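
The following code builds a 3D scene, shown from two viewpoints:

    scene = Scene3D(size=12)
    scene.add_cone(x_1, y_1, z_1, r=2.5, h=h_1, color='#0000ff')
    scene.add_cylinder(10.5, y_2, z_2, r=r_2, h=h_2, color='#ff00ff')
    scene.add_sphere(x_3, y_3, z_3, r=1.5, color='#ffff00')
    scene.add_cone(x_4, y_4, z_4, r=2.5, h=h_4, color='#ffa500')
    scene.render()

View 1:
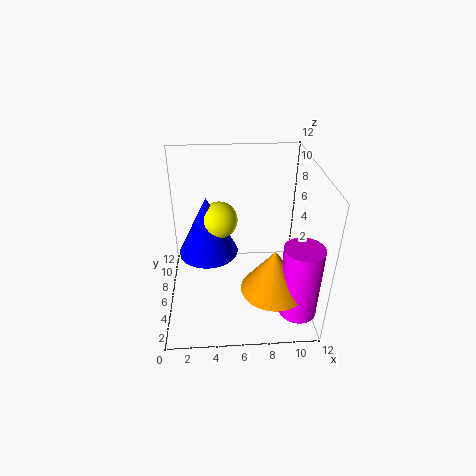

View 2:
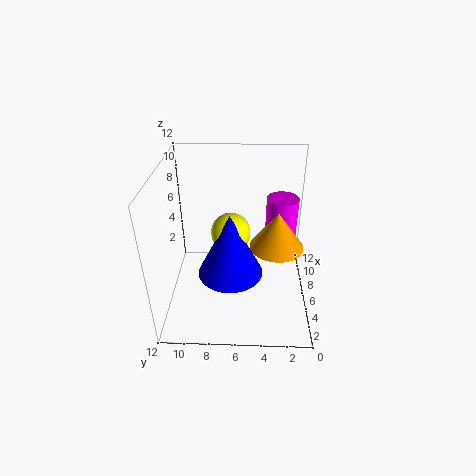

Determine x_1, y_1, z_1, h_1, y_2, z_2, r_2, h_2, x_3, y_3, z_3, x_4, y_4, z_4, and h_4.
x_1 = 3.5; y_1 = 6.5; z_1 = 4.5; h_1 = 5; y_2 = 2; z_2 = 1.5; r_2 = 1.5; h_2 = 6; x_3 = 4.5; y_3 = 6.5; z_3 = 7.5; x_4 = 8.5; y_4 = 2.5; z_4 = 3.5; h_4 = 3.5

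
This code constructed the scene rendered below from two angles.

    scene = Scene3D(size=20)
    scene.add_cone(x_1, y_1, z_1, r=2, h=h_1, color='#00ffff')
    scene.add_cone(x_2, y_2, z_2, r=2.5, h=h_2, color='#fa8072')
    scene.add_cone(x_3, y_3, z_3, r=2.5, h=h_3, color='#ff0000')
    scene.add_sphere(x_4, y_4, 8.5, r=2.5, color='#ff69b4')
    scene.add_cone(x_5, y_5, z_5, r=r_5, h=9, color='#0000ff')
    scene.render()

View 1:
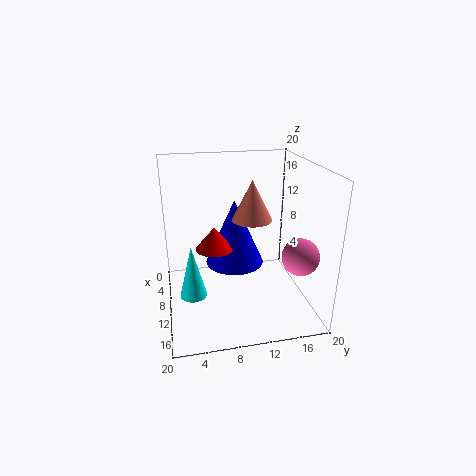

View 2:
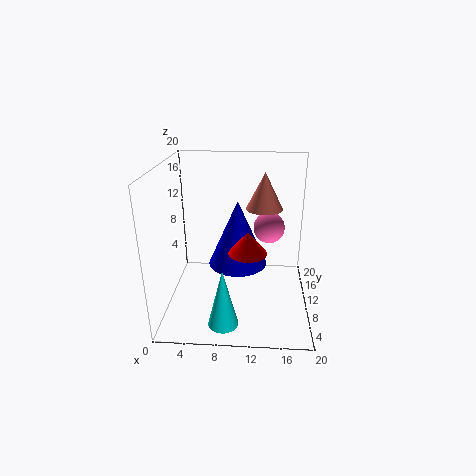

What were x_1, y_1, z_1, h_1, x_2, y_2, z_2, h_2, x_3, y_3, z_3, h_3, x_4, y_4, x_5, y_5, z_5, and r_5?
x_1 = 8.5, y_1 = 3.5, z_1 = 0.5, h_1 = 8, x_2 = 13.5, y_2 = 11, z_2 = 14, h_2 = 5, x_3 = 11.5, y_3 = 6.5, z_3 = 9.5, h_3 = 3, x_4 = 14.5, y_4 = 17.5, x_5 = 10, y_5 = 9.5, z_5 = 6.5, r_5 = 4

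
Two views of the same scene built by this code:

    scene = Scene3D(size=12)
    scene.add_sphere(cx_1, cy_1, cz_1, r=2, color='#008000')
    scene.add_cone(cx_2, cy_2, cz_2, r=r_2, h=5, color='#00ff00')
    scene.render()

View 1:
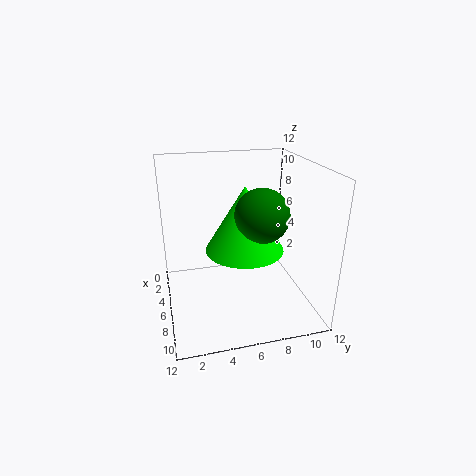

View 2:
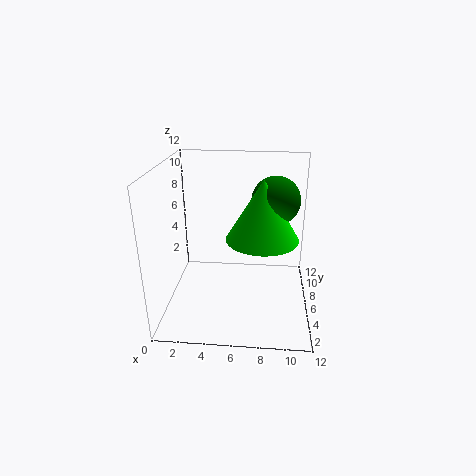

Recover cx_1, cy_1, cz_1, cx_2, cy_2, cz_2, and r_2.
cx_1 = 9
cy_1 = 7
cz_1 = 9
cx_2 = 8
cy_2 = 6
cz_2 = 6
r_2 = 3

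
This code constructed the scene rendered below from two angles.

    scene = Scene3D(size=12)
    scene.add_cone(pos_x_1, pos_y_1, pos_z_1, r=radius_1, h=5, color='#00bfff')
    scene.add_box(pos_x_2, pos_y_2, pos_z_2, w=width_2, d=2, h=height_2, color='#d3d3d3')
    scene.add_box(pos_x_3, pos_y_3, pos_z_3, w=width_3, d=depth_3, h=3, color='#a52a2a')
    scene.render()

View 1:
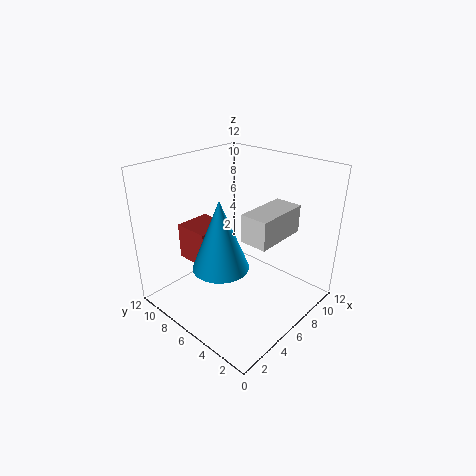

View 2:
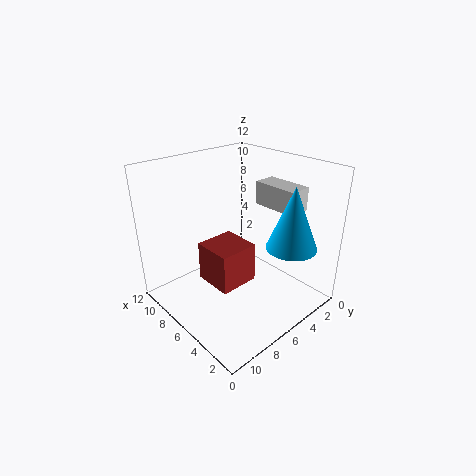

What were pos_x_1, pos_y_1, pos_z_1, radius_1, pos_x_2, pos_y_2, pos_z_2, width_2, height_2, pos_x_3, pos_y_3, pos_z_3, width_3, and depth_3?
pos_x_1 = 2, pos_y_1 = 4, pos_z_1 = 6, radius_1 = 2, pos_x_2 = 3, pos_y_2 = 1, pos_z_2 = 8, width_2 = 4, height_2 = 2, pos_x_3 = 3, pos_y_3 = 7, pos_z_3 = 4, width_3 = 3, depth_3 = 3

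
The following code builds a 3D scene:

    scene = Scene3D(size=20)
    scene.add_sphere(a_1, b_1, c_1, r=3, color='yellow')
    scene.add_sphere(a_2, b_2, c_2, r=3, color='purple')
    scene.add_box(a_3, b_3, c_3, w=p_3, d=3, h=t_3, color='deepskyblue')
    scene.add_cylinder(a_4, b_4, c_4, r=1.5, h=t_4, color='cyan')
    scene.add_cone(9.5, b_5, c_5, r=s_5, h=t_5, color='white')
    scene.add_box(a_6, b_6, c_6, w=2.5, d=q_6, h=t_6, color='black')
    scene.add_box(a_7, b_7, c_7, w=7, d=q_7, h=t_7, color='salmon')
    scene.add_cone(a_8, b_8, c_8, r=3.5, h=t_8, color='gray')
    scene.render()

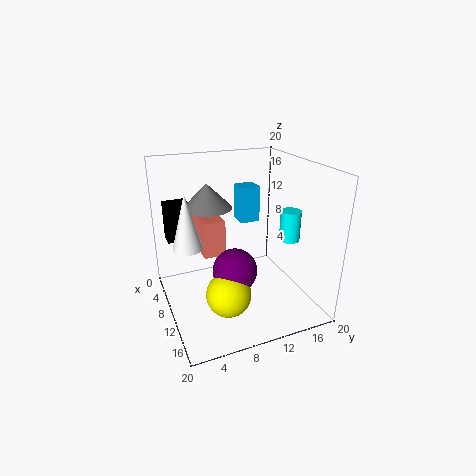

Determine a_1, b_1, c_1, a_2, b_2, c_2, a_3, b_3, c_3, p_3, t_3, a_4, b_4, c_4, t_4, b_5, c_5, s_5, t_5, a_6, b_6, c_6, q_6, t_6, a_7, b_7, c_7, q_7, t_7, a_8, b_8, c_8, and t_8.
a_1 = 14
b_1 = 7
c_1 = 4
a_2 = 12.5
b_2 = 8.5
c_2 = 6.5
a_3 = 2.5
b_3 = 12.5
c_3 = 10
p_3 = 3
t_3 = 5.5
a_4 = 10.5
b_4 = 18
c_4 = 8.5
t_4 = 4.5
b_5 = 3
c_5 = 9.5
s_5 = 2
t_5 = 7.5
a_6 = 0.5
b_6 = 1.5
c_6 = 7.5
q_6 = 3.5
t_6 = 6
a_7 = 3.5
b_7 = 5
c_7 = 8
q_7 = 3
t_7 = 5
a_8 = 6
b_8 = 7
c_8 = 13.5
t_8 = 3.5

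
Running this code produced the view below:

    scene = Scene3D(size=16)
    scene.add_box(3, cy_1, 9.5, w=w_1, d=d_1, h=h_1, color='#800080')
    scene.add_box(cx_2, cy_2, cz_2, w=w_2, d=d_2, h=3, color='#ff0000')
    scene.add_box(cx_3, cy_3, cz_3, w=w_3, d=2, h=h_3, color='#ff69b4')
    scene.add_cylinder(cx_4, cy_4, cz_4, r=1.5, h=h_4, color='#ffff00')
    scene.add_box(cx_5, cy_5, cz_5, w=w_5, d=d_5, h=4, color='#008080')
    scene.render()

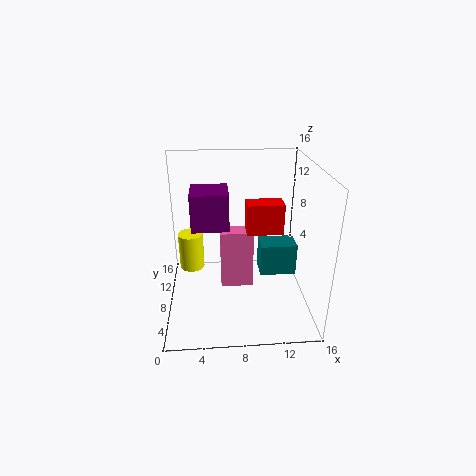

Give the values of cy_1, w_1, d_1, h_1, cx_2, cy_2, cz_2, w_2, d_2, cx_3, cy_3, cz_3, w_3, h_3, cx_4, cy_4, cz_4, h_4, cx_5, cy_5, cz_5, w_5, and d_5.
cy_1 = 6.5
w_1 = 4
d_1 = 4
h_1 = 4
cx_2 = 8.5
cy_2 = 3.5
cz_2 = 10.5
w_2 = 3.5
d_2 = 2
cx_3 = 6
cy_3 = 6
cz_3 = 3
w_3 = 3.5
h_3 = 6.5
cx_4 = 2.5
cy_4 = 11.5
cz_4 = 2.5
h_4 = 4.5
cx_5 = 11
cy_5 = 10
cz_5 = 1.5
w_5 = 4.5
d_5 = 3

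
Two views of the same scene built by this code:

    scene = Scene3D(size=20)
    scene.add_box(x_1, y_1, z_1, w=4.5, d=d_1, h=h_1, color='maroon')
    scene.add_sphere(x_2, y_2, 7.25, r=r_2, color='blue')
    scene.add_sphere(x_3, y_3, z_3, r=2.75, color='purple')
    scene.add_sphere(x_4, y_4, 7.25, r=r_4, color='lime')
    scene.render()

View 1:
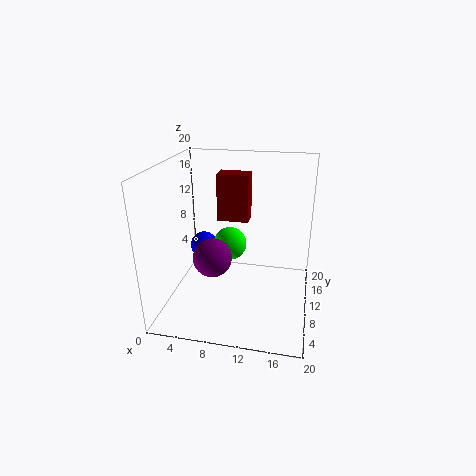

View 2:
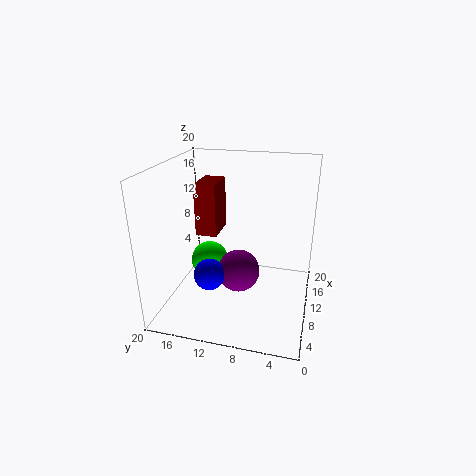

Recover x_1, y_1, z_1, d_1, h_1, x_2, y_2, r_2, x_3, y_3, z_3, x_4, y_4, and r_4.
x_1 = 6.5, y_1 = 12, z_1 = 11.5, d_1 = 2.75, h_1 = 6.75, x_2 = 4.25, y_2 = 12.25, r_2 = 2, x_3 = 6.5, y_3 = 9, z_3 = 7, x_4 = 8, y_4 = 13.5, r_4 = 2.5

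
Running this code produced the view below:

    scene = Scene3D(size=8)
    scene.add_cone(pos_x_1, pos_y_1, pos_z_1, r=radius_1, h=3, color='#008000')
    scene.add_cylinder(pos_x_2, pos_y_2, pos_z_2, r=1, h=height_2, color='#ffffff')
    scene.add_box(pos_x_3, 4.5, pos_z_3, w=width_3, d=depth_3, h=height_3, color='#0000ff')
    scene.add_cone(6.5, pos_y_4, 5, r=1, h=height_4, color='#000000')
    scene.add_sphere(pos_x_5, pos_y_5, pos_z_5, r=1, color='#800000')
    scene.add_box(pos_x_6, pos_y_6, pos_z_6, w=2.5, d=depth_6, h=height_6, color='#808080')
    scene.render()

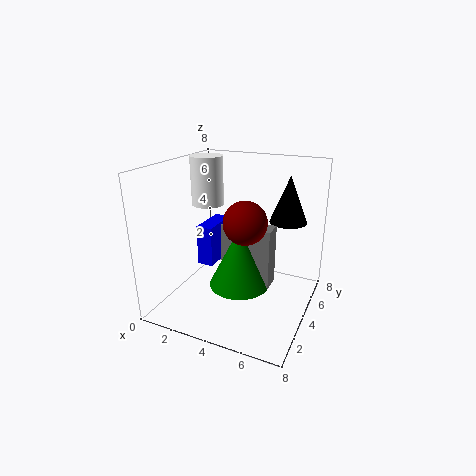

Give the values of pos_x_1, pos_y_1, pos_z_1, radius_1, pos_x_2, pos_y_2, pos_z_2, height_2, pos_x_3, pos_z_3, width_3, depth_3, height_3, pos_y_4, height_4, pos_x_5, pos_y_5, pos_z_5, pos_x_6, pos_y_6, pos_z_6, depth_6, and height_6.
pos_x_1 = 5, pos_y_1 = 2, pos_z_1 = 2.5, radius_1 = 1.5, pos_x_2 = 1, pos_y_2 = 6, pos_z_2 = 5, height_2 = 3, pos_x_3 = 1, pos_z_3 = 1.5, width_3 = 1, depth_3 = 2.5, height_3 = 2.5, pos_y_4 = 5, height_4 = 2.5, pos_x_5 = 5.5, pos_y_5 = 1.5, pos_z_5 = 6, pos_x_6 = 4, pos_y_6 = 2, pos_z_6 = 2.5, depth_6 = 1, height_6 = 3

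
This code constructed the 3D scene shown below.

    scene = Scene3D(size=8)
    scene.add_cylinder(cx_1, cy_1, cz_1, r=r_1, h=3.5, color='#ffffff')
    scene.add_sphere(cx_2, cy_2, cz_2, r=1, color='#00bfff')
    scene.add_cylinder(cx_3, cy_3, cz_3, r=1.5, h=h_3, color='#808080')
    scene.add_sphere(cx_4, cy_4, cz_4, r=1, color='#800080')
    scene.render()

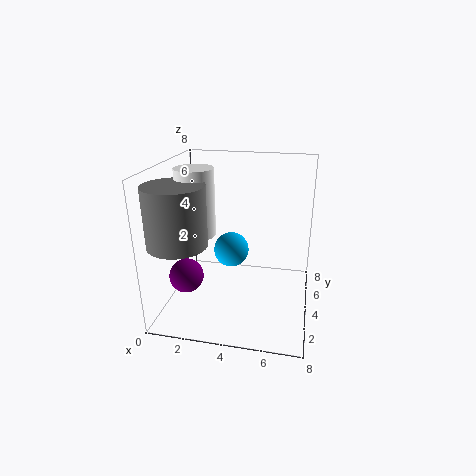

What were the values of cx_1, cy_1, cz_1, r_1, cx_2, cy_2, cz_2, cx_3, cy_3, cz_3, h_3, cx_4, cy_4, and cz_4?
cx_1 = 2
cy_1 = 3
cz_1 = 4.5
r_1 = 1
cx_2 = 3.5
cy_2 = 4.5
cz_2 = 3
cx_3 = 1.5
cy_3 = 1.5
cz_3 = 4.5
h_3 = 3
cx_4 = 1
cy_4 = 3.5
cz_4 = 1.5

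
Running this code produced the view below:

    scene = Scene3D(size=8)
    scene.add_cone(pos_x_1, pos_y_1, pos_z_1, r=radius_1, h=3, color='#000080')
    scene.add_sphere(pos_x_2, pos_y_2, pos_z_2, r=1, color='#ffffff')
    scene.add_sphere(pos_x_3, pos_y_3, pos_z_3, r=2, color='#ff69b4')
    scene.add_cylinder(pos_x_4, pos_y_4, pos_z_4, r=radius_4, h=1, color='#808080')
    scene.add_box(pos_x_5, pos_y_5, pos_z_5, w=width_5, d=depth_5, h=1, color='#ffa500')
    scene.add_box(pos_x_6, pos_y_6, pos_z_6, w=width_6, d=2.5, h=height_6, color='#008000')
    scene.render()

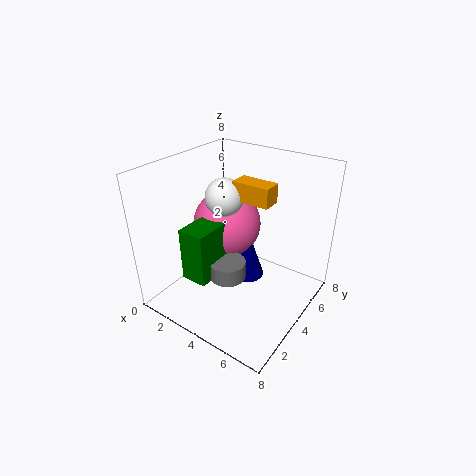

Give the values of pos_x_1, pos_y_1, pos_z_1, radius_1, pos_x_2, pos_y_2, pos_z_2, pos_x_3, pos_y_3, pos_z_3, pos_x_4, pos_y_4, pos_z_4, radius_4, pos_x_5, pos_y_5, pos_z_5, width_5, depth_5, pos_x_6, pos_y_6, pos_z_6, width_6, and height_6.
pos_x_1 = 4; pos_y_1 = 5; pos_z_1 = 1; radius_1 = 1; pos_x_2 = 3.5; pos_y_2 = 3.5; pos_z_2 = 6.5; pos_x_3 = 2.5; pos_y_3 = 5; pos_z_3 = 4; pos_x_4 = 4; pos_y_4 = 3; pos_z_4 = 2; radius_4 = 1; pos_x_5 = 4; pos_y_5 = 3.5; pos_z_5 = 6.5; width_5 = 2; depth_5 = 1; pos_x_6 = 2; pos_y_6 = 1.5; pos_z_6 = 2; width_6 = 1.5; height_6 = 3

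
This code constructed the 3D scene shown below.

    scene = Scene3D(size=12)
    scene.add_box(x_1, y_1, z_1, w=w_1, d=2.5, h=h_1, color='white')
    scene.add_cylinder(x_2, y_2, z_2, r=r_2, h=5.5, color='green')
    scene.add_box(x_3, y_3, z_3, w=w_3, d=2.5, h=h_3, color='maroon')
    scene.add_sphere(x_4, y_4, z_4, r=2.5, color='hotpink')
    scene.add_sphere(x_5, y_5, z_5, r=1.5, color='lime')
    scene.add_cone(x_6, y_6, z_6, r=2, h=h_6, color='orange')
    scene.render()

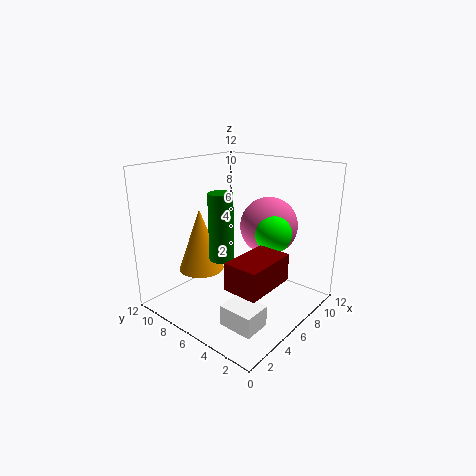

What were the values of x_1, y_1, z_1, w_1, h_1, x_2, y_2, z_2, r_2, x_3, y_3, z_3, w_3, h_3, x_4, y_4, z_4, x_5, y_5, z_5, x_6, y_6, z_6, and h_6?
x_1 = 0.5; y_1 = 0.5; z_1 = 2; w_1 = 2; h_1 = 1.5; x_2 = 4.5; y_2 = 6.5; z_2 = 4.5; r_2 = 1; x_3 = 1; y_3 = 0.5; z_3 = 4.5; w_3 = 4; h_3 = 2; x_4 = 9; y_4 = 5; z_4 = 6.5; x_5 = 7.5; y_5 = 3.5; z_5 = 6.5; x_6 = 5; y_6 = 9.5; z_6 = 2.5; h_6 = 5.5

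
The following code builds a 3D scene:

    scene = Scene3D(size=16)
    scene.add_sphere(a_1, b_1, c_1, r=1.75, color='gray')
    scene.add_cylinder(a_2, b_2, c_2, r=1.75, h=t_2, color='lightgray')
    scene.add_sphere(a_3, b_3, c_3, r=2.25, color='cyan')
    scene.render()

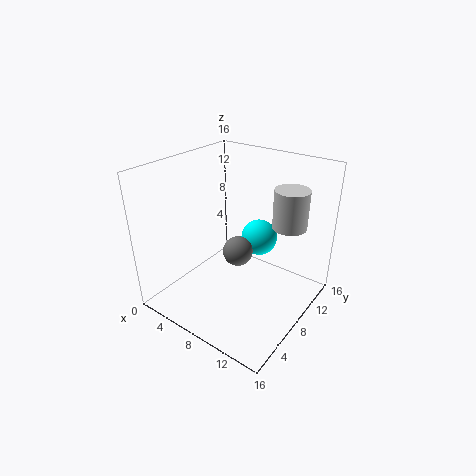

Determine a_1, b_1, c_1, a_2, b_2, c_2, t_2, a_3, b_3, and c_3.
a_1 = 7.25
b_1 = 9
c_1 = 5.5
a_2 = 13.5
b_2 = 9.25
c_2 = 10.5
t_2 = 4
a_3 = 7.5
b_3 = 13.25
c_3 = 5.5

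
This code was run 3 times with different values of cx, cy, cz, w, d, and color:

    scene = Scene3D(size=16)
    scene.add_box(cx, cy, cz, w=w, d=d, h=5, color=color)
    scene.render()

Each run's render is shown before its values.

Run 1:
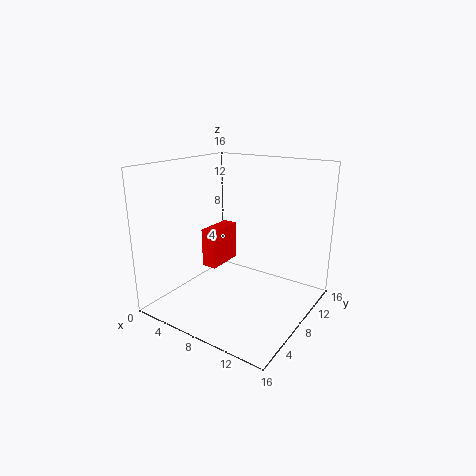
cx = 1; cy = 10; cz = 2; w = 2; d = 5; color = 'red'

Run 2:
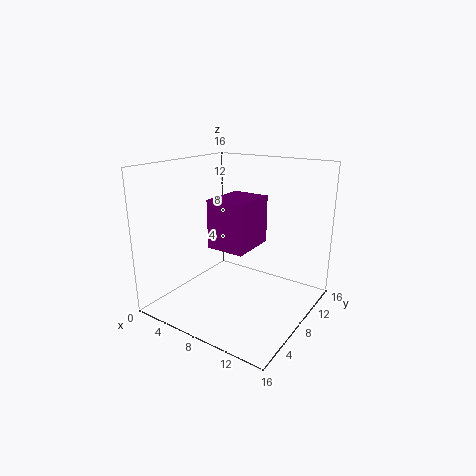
cx = 7; cy = 4; cz = 8; w = 4; d = 5; color = 'purple'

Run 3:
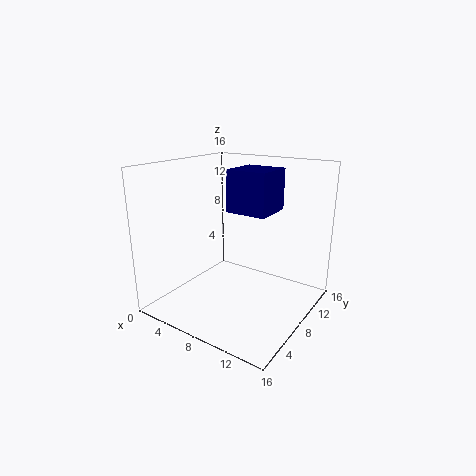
cx = 5; cy = 10; cz = 10; w = 5; d = 5; color = 'navy'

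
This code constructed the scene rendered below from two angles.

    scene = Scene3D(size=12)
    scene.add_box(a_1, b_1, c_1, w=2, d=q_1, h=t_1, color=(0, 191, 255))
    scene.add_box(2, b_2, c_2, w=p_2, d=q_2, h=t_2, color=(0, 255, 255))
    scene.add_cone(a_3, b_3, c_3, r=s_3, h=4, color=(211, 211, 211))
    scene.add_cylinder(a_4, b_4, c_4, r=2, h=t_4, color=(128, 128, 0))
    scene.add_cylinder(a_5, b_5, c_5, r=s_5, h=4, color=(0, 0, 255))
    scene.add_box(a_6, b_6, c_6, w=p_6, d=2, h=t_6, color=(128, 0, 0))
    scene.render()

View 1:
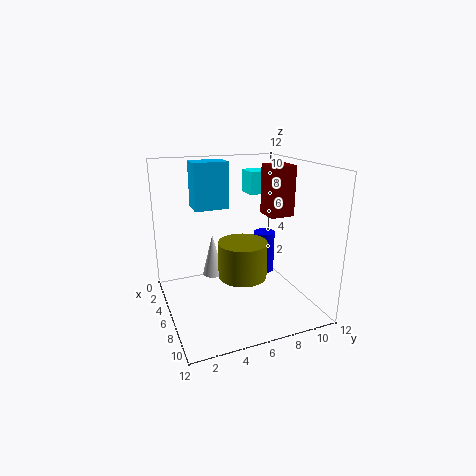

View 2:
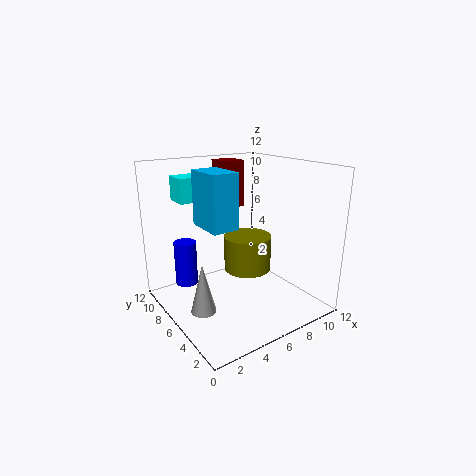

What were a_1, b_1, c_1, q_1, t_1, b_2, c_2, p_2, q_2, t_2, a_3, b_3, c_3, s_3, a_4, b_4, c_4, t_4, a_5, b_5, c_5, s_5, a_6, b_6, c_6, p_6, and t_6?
a_1 = 2, b_1 = 3, c_1 = 8, q_1 = 3, t_1 = 4, b_2 = 8, c_2 = 9, p_2 = 2, q_2 = 2, t_2 = 2, a_3 = 2, b_3 = 5, c_3 = 1, s_3 = 1, a_4 = 7, b_4 = 6, c_4 = 3, t_4 = 3, a_5 = 3, b_5 = 10, c_5 = 1, s_5 = 1, a_6 = 6, b_6 = 8, c_6 = 8, p_6 = 2, t_6 = 4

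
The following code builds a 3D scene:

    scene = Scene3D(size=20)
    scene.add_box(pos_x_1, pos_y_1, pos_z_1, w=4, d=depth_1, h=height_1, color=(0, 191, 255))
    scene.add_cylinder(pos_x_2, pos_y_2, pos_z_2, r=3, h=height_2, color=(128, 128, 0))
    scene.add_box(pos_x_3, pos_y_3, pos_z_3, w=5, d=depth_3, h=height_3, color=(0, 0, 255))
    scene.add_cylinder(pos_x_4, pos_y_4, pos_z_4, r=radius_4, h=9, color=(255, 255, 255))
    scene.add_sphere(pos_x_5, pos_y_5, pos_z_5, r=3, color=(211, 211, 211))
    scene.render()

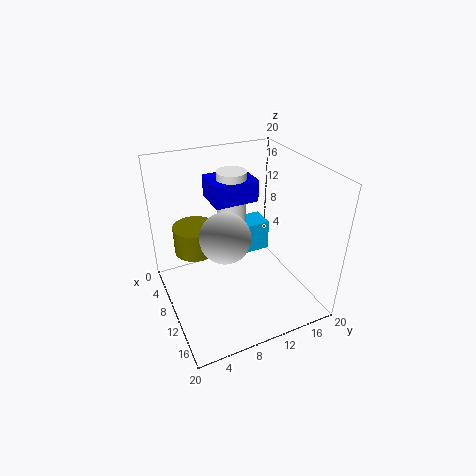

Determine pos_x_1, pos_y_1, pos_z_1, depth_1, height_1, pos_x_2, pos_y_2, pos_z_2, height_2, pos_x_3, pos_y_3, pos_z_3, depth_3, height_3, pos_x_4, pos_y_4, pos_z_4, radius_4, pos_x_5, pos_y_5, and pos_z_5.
pos_x_1 = 1, pos_y_1 = 12, pos_z_1 = 3, depth_1 = 6, height_1 = 5, pos_x_2 = 6, pos_y_2 = 5, pos_z_2 = 7, height_2 = 4, pos_x_3 = 5, pos_y_3 = 7, pos_z_3 = 15, depth_3 = 6, height_3 = 3, pos_x_4 = 8, pos_y_4 = 10, pos_z_4 = 10, radius_4 = 2, pos_x_5 = 15, pos_y_5 = 6, pos_z_5 = 14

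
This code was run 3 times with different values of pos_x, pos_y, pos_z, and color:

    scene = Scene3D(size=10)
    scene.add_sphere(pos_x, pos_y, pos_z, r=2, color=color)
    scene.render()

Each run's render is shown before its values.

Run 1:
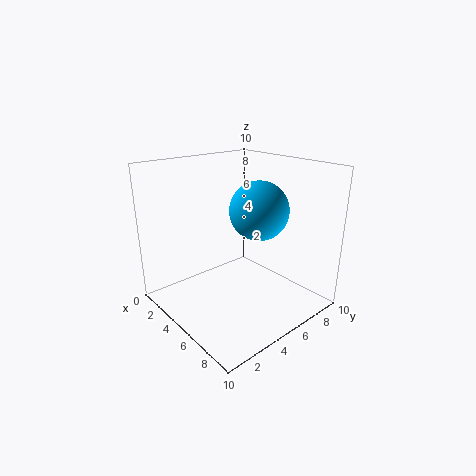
pos_x = 6
pos_y = 6
pos_z = 7
color = 'deepskyblue'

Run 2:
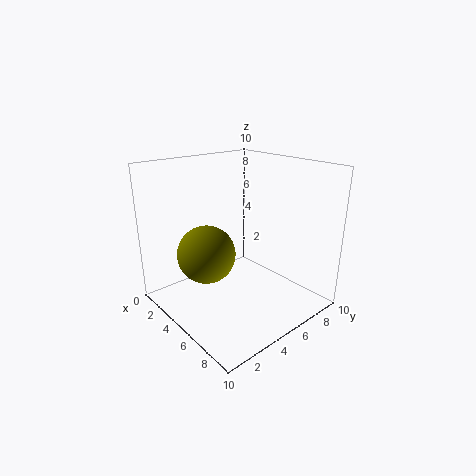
pos_x = 4
pos_y = 3
pos_z = 4
color = 'olive'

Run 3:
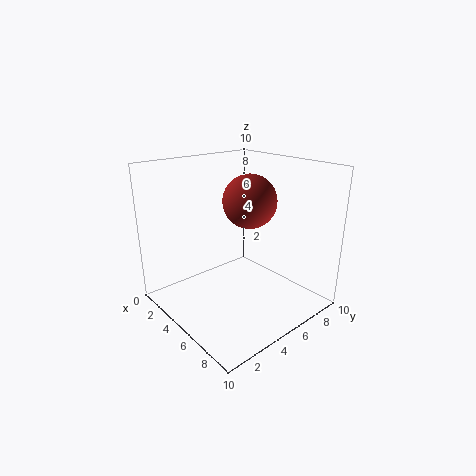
pos_x = 4
pos_y = 7
pos_z = 7
color = 'brown'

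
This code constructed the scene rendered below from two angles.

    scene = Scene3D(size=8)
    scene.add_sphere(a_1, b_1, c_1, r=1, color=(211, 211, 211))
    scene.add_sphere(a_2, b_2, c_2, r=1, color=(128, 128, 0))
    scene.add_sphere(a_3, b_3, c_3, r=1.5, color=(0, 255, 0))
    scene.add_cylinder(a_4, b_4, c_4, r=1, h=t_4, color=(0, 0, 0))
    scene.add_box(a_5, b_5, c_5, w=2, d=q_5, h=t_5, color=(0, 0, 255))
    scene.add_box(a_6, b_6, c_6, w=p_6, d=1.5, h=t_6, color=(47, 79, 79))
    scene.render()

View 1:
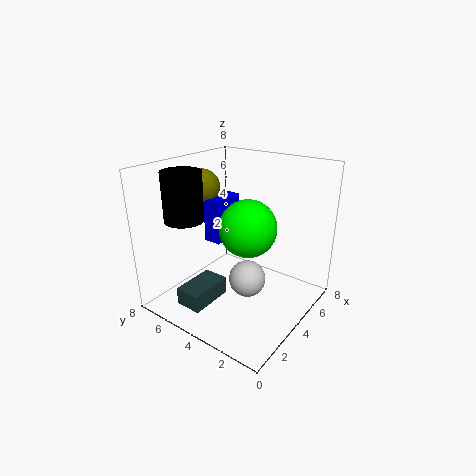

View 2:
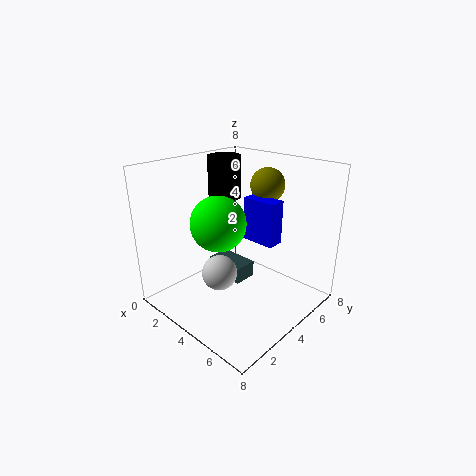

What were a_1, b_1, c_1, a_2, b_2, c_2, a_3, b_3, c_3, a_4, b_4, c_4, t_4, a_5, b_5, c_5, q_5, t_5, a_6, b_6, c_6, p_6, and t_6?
a_1 = 3.5; b_1 = 3; c_1 = 2; a_2 = 4; b_2 = 6.5; c_2 = 6.5; a_3 = 3.5; b_3 = 3; c_3 = 5; a_4 = 1.5; b_4 = 5.5; c_4 = 5.5; t_4 = 2.5; a_5 = 3.5; b_5 = 5; c_5 = 3.5; q_5 = 1; t_5 = 2.5; a_6 = 1; b_6 = 4.5; c_6 = 0.5; p_6 = 2.5; t_6 = 1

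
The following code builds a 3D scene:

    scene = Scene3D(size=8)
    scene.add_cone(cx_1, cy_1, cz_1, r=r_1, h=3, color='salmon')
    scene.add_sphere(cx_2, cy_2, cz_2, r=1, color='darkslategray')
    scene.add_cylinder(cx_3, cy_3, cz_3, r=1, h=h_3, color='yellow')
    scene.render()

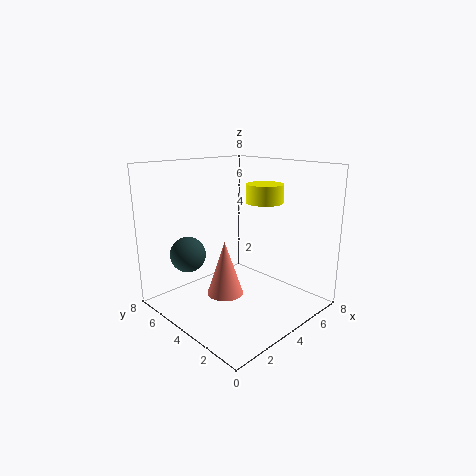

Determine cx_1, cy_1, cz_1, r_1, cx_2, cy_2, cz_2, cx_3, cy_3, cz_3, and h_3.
cx_1 = 3, cy_1 = 4, cz_1 = 1, r_1 = 1, cx_2 = 2, cy_2 = 6, cz_2 = 3, cx_3 = 5, cy_3 = 3, cz_3 = 6, h_3 = 1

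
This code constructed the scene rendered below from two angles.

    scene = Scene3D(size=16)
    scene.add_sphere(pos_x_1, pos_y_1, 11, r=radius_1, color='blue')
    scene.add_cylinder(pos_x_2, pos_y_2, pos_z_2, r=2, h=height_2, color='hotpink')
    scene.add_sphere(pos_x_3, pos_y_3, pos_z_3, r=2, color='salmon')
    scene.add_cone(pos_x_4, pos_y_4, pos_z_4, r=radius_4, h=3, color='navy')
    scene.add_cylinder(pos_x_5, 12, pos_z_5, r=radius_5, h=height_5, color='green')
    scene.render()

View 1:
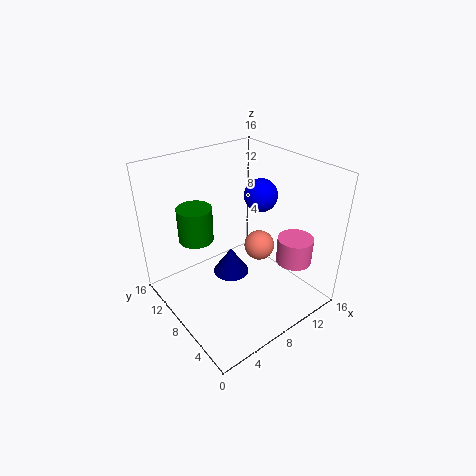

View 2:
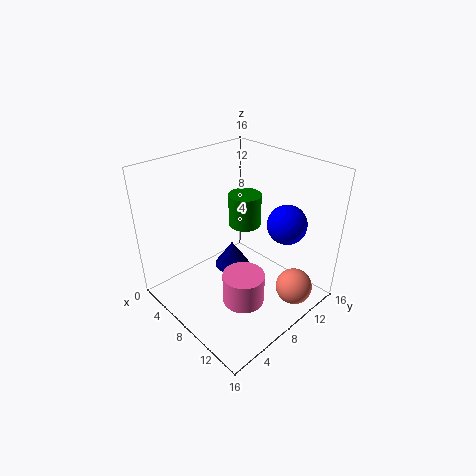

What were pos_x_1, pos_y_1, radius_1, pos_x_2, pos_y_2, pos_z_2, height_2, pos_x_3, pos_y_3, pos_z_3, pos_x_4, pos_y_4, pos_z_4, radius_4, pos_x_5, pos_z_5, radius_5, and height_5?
pos_x_1 = 13; pos_y_1 = 10; radius_1 = 2; pos_x_2 = 13; pos_y_2 = 4; pos_z_2 = 5; height_2 = 3; pos_x_3 = 14; pos_y_3 = 11; pos_z_3 = 3; pos_x_4 = 7; pos_y_4 = 8; pos_z_4 = 4; radius_4 = 2; pos_x_5 = 5; pos_z_5 = 7; radius_5 = 2; height_5 = 4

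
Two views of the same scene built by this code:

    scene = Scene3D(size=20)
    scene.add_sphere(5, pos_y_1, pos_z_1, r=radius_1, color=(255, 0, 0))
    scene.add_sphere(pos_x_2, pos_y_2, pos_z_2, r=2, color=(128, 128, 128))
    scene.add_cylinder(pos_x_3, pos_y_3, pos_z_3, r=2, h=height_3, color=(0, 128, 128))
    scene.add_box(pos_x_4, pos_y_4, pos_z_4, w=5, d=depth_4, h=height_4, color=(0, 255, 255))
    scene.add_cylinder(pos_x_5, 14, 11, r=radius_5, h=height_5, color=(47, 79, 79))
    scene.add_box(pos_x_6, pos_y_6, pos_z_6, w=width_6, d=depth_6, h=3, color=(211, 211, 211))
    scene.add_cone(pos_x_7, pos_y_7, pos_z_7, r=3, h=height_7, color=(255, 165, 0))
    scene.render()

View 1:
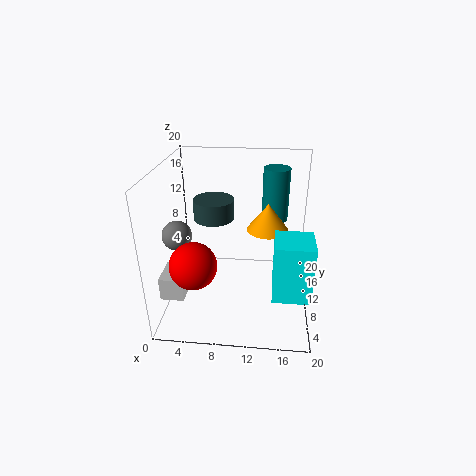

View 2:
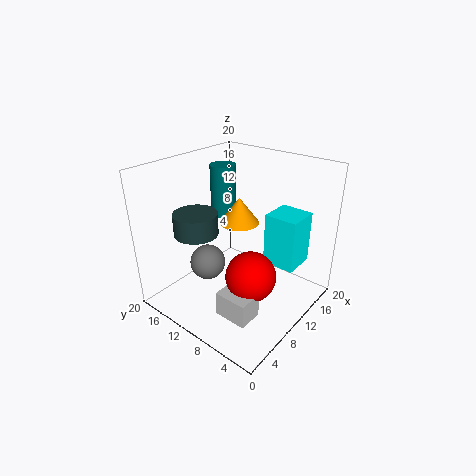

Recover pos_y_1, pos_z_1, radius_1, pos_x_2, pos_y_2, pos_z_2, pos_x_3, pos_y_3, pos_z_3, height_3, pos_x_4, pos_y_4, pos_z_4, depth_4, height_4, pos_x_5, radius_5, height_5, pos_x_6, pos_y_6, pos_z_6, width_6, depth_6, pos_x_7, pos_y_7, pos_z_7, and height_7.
pos_y_1 = 4; pos_z_1 = 9; radius_1 = 3; pos_x_2 = 2; pos_y_2 = 8; pos_z_2 = 11; pos_x_3 = 15; pos_y_3 = 17; pos_z_3 = 10; height_3 = 8; pos_x_4 = 15; pos_y_4 = 4; pos_z_4 = 4; depth_4 = 5; height_4 = 8; pos_x_5 = 6; radius_5 = 3; height_5 = 3; pos_x_6 = 1; pos_y_6 = 2; pos_z_6 = 5; width_6 = 3; depth_6 = 4; pos_x_7 = 14; pos_y_7 = 13; pos_z_7 = 10; height_7 = 4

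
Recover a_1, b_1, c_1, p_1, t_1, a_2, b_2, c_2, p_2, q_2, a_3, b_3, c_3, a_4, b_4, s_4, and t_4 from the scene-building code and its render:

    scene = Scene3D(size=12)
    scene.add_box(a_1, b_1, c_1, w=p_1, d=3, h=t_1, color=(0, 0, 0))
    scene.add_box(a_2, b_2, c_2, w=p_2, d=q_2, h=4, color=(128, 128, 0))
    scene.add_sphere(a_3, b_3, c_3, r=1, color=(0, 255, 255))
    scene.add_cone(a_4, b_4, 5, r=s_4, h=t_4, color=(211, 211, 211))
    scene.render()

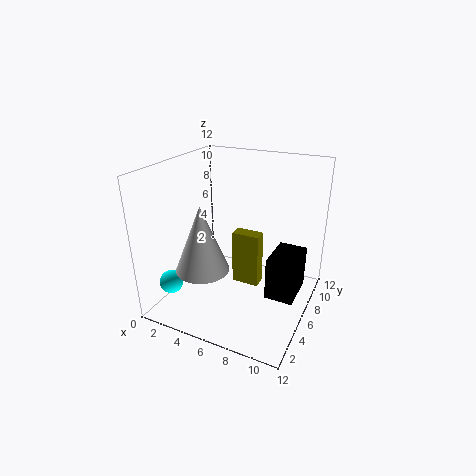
a_1 = 10; b_1 = 2; c_1 = 4; p_1 = 2; t_1 = 3; a_2 = 7; b_2 = 3; c_2 = 4; p_2 = 2; q_2 = 1; a_3 = 1; b_3 = 3; c_3 = 2; a_4 = 5; b_4 = 2; s_4 = 2; t_4 = 5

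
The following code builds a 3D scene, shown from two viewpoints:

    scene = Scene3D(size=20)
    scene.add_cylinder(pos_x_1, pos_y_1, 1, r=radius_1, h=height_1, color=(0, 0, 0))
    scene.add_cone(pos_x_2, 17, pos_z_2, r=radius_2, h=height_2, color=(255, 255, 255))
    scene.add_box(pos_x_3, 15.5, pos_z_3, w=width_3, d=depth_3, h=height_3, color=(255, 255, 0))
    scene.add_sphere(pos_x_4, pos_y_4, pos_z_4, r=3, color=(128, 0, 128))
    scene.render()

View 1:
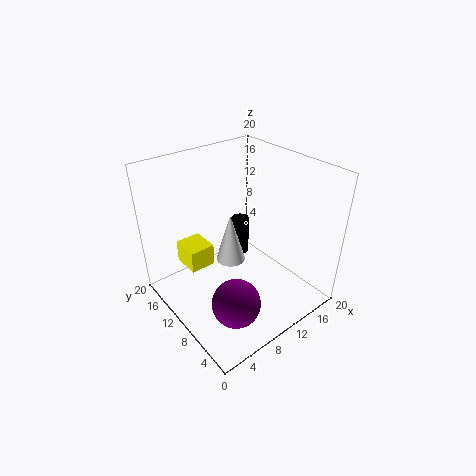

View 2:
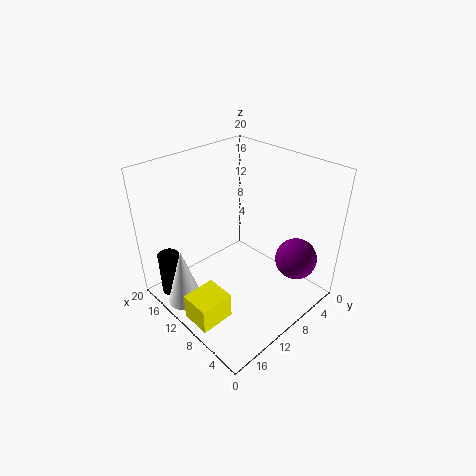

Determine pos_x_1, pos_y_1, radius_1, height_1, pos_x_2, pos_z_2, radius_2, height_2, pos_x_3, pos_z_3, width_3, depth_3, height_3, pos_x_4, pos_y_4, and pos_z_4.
pos_x_1 = 16.5; pos_y_1 = 17.5; radius_1 = 1.5; height_1 = 6.5; pos_x_2 = 14; pos_z_2 = 0.5; radius_2 = 2.5; height_2 = 8.5; pos_x_3 = 5.5; pos_z_3 = 2.5; width_3 = 4; depth_3 = 4.5; height_3 = 3.5; pos_x_4 = 4.5; pos_y_4 = 3.5; pos_z_4 = 6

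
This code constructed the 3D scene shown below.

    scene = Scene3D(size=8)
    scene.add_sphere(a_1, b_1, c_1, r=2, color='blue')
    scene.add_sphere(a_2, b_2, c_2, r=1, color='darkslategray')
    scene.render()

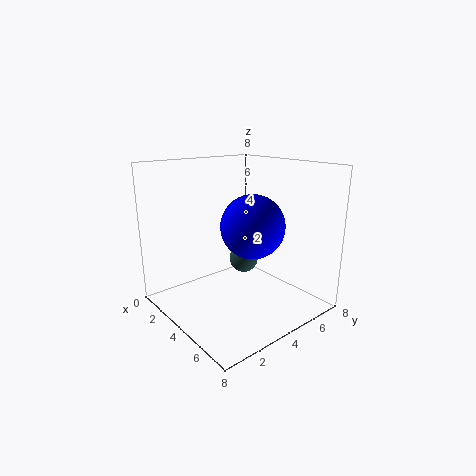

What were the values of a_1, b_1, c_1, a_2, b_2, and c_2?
a_1 = 3; b_1 = 6; c_1 = 4; a_2 = 1; b_2 = 7; c_2 = 1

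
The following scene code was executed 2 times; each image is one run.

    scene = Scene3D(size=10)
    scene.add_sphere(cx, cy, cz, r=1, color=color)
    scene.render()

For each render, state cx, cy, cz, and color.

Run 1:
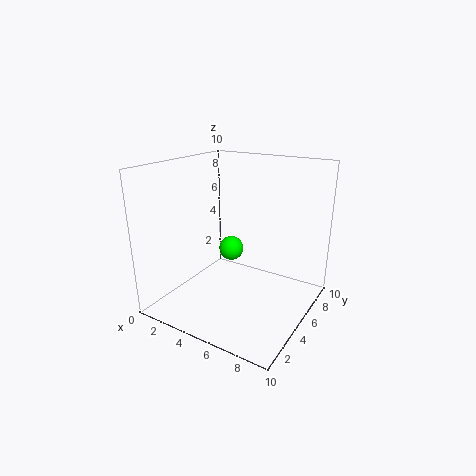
cx = 2.5, cy = 8, cz = 2.5, color = 'lime'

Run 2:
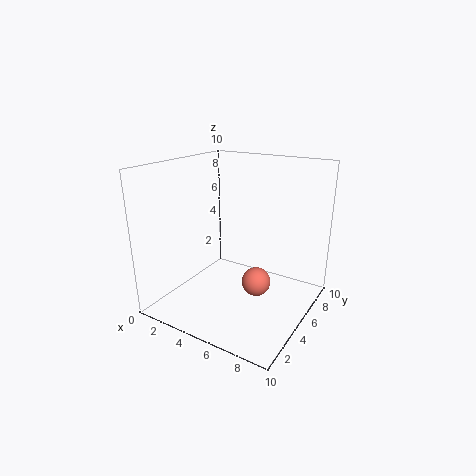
cx = 6.5, cy = 5, cz = 2, color = 'salmon'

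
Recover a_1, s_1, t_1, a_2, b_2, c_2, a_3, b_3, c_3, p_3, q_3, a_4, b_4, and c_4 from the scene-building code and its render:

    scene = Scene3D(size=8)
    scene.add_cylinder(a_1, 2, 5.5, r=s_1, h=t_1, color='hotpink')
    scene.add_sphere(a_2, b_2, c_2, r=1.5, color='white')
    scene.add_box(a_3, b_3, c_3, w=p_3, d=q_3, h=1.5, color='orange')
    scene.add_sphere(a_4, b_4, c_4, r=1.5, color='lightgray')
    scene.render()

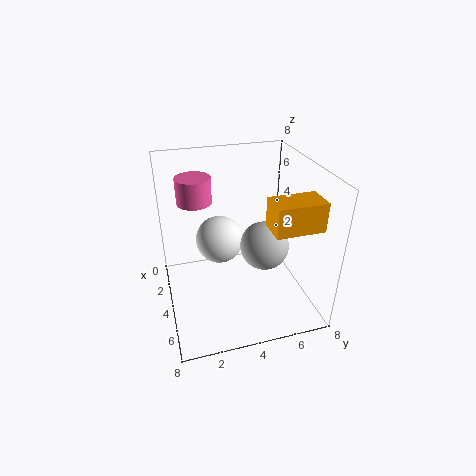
a_1 = 2
s_1 = 1
t_1 = 1.5
a_2 = 1.5
b_2 = 3.5
c_2 = 2.5
a_3 = 5.5
b_3 = 5
c_3 = 5.5
p_3 = 1.5
q_3 = 2.5
a_4 = 3
b_4 = 6
c_4 = 2.5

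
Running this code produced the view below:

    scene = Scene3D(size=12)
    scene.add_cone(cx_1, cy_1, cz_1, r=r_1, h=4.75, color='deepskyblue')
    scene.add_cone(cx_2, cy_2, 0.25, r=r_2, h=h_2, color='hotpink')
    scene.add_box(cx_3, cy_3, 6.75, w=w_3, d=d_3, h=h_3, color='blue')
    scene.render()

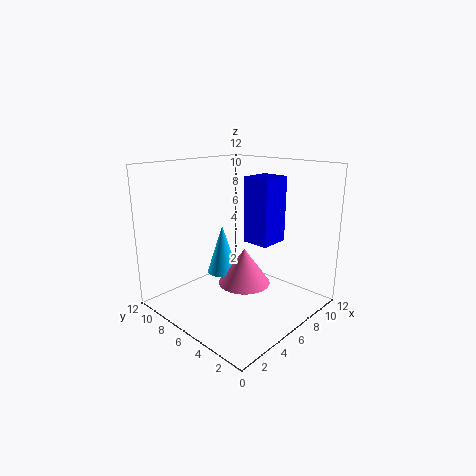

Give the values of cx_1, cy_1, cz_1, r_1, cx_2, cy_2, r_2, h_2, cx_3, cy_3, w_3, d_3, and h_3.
cx_1 = 8, cy_1 = 10, cz_1 = 1, r_1 = 1.5, cx_2 = 8.75, cy_2 = 7.75, r_2 = 2.5, h_2 = 3.5, cx_3 = 4.25, cy_3 = 1.75, w_3 = 2.25, d_3 = 2, h_3 = 4.75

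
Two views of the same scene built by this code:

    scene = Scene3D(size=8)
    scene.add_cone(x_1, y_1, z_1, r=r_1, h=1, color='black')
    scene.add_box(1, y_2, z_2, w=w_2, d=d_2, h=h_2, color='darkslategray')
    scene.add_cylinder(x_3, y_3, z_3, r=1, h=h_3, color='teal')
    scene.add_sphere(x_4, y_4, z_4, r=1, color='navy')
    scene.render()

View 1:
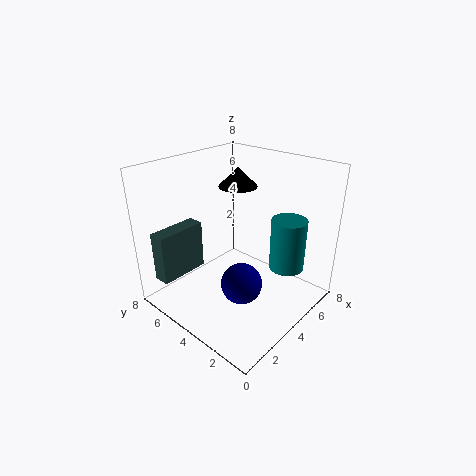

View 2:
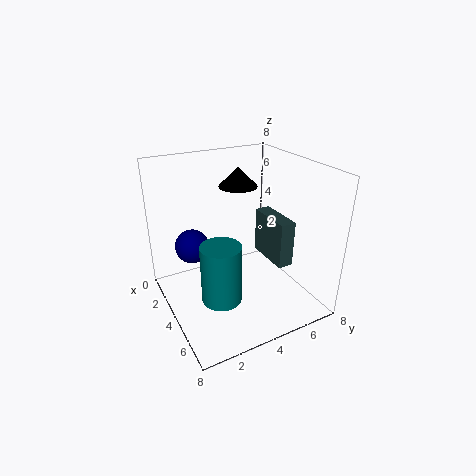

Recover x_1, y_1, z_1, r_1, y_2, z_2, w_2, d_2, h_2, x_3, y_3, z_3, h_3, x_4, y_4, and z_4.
x_1 = 4, y_1 = 4, z_1 = 7, r_1 = 1, y_2 = 7, z_2 = 1, w_2 = 3, d_2 = 1, h_2 = 3, x_3 = 6, y_3 = 2, z_3 = 2, h_3 = 3, x_4 = 2, y_4 = 2, z_4 = 3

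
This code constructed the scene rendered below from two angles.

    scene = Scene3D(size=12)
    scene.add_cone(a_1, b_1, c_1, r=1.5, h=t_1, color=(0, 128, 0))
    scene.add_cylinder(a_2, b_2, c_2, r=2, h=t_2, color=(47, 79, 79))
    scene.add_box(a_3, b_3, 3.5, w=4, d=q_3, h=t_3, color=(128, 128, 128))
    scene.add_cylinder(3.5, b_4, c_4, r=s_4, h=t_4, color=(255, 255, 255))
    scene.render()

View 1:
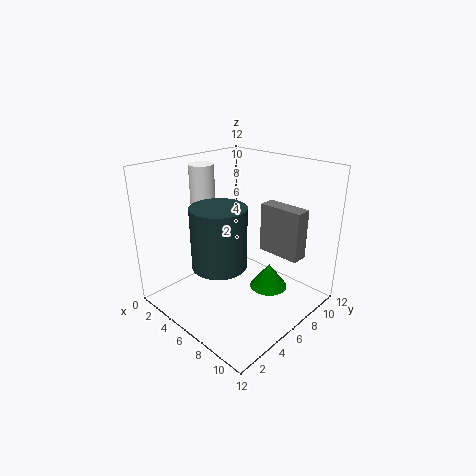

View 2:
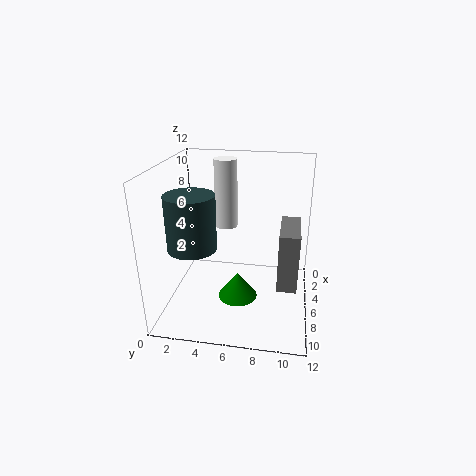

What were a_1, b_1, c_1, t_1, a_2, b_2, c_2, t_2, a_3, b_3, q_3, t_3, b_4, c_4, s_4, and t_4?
a_1 = 9, b_1 = 6.5, c_1 = 2.5, t_1 = 2, a_2 = 7.5, b_2 = 2.5, c_2 = 5.5, t_2 = 4.5, a_3 = 5.5, b_3 = 9.5, q_3 = 1.5, t_3 = 4.5, b_4 = 4.5, c_4 = 6, s_4 = 1, t_4 = 6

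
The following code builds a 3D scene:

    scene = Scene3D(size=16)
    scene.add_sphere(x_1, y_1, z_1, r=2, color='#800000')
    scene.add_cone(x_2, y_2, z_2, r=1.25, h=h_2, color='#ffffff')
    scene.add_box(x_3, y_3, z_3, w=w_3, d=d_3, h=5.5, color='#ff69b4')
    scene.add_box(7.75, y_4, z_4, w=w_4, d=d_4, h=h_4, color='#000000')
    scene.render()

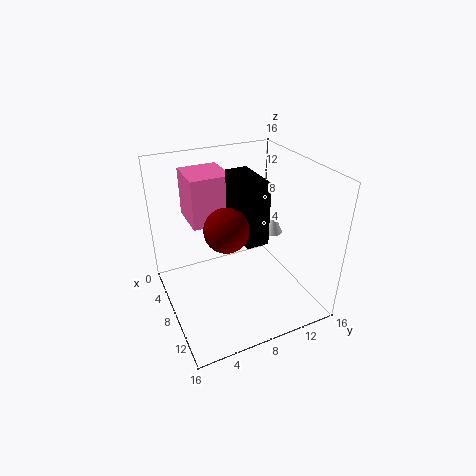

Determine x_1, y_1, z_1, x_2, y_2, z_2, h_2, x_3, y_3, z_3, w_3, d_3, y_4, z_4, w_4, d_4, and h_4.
x_1 = 13, y_1 = 4.5, z_1 = 12.5, x_2 = 5.5, y_2 = 14, z_2 = 6, h_2 = 2.75, x_3 = 1.75, y_3 = 3.5, z_3 = 9.25, w_3 = 4.75, d_3 = 4.5, y_4 = 6.75, z_4 = 9.75, w_4 = 5, d_4 = 2.25, h_4 = 6.25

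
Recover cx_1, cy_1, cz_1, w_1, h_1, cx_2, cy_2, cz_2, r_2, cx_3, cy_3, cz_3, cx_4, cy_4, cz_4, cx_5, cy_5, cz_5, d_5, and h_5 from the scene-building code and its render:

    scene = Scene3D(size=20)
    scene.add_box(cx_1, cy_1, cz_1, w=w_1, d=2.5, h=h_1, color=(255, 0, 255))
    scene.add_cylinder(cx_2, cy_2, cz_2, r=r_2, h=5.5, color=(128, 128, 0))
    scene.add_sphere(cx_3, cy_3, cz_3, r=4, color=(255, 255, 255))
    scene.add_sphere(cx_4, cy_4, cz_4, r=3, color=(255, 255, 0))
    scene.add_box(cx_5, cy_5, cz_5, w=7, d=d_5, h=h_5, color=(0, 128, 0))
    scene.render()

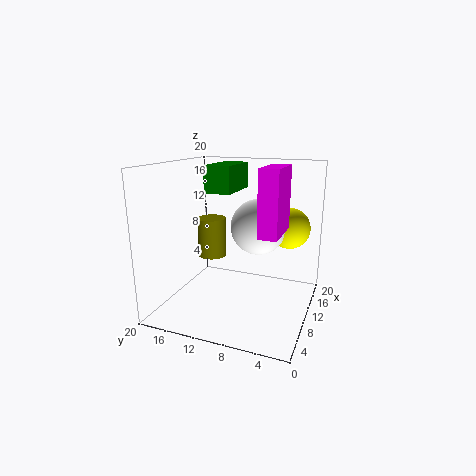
cx_1 = 6, cy_1 = 3.5, cz_1 = 11.5, w_1 = 6.5, h_1 = 8.5, cx_2 = 10, cy_2 = 14, cz_2 = 7, r_2 = 2, cx_3 = 13, cy_3 = 8, cz_3 = 11, cx_4 = 15.5, cy_4 = 4, cz_4 = 10.5, cx_5 = 7, cy_5 = 10, cz_5 = 16.5, d_5 = 3.5, h_5 = 3.5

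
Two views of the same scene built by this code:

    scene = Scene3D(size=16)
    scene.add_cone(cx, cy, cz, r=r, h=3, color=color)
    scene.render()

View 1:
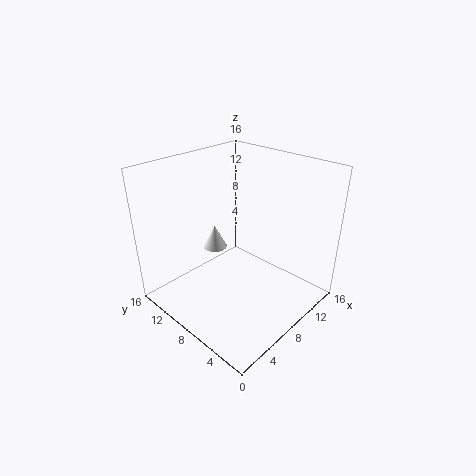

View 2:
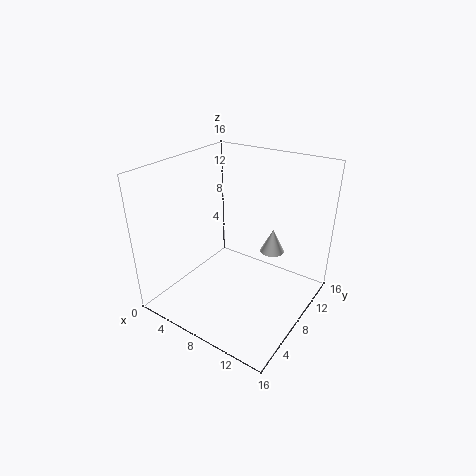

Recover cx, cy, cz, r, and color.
cx = 9.5, cy = 13.5, cz = 4, r = 1.5, color = 'white'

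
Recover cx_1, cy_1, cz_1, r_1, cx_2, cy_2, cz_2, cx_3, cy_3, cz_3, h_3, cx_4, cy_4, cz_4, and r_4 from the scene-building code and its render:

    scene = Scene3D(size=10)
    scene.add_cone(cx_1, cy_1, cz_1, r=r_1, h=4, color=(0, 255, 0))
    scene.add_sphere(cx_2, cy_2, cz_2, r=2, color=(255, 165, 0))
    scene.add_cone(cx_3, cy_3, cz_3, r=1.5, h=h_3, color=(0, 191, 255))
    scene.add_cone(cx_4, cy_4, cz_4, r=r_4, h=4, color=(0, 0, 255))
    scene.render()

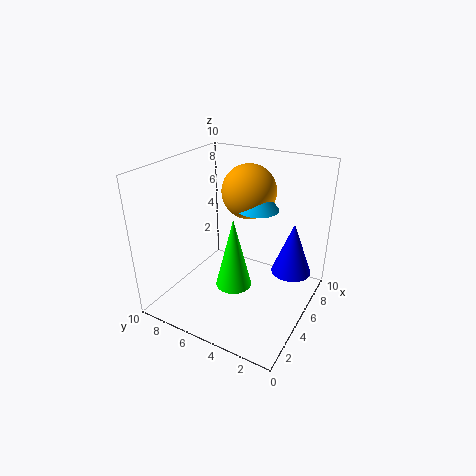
cx_1 = 1
cy_1 = 3
cz_1 = 4.5
r_1 = 1
cx_2 = 7.5
cy_2 = 5.5
cz_2 = 7.5
cx_3 = 7
cy_3 = 4.5
cz_3 = 6.5
h_3 = 2
cx_4 = 8
cy_4 = 2
cz_4 = 1.5
r_4 = 1.5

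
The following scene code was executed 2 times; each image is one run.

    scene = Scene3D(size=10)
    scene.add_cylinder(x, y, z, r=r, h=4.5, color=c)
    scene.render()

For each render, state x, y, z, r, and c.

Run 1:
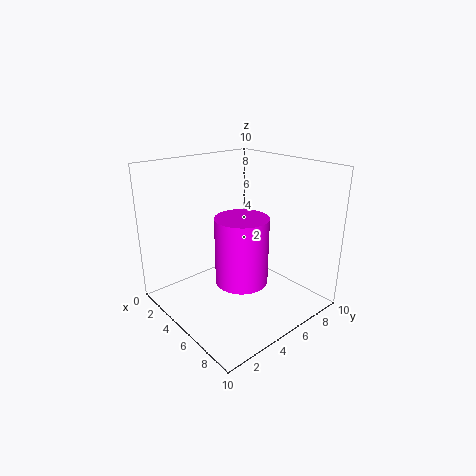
x = 6.25, y = 4.25, z = 2.5, r = 1.75, c = 'magenta'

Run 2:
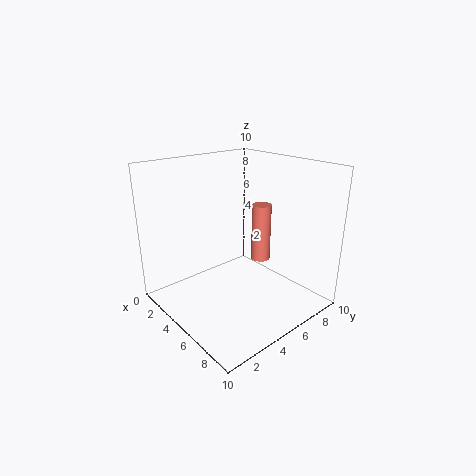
x = 4, y = 8.25, z = 2, r = 0.75, c = 'salmon'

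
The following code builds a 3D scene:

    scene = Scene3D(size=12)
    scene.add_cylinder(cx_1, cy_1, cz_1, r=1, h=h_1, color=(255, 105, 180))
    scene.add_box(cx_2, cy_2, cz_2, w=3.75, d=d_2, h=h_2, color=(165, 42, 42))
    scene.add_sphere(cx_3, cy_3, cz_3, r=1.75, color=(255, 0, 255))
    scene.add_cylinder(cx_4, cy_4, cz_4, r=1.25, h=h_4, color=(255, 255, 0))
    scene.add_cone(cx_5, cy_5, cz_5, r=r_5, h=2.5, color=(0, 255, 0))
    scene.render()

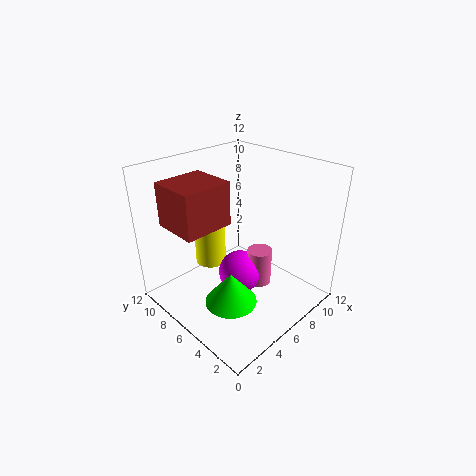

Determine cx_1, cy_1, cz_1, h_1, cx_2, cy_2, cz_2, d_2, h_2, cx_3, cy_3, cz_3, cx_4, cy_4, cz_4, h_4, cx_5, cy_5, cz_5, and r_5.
cx_1 = 6.5
cy_1 = 4
cz_1 = 2.5
h_1 = 3
cx_2 = 0.25
cy_2 = 4.75
cz_2 = 8.5
d_2 = 3.5
h_2 = 3.25
cx_3 = 5.25
cy_3 = 5
cz_3 = 3.5
cx_4 = 4.25
cy_4 = 7.5
cz_4 = 4
h_4 = 4.75
cx_5 = 3
cy_5 = 3.75
cz_5 = 2.5
r_5 = 2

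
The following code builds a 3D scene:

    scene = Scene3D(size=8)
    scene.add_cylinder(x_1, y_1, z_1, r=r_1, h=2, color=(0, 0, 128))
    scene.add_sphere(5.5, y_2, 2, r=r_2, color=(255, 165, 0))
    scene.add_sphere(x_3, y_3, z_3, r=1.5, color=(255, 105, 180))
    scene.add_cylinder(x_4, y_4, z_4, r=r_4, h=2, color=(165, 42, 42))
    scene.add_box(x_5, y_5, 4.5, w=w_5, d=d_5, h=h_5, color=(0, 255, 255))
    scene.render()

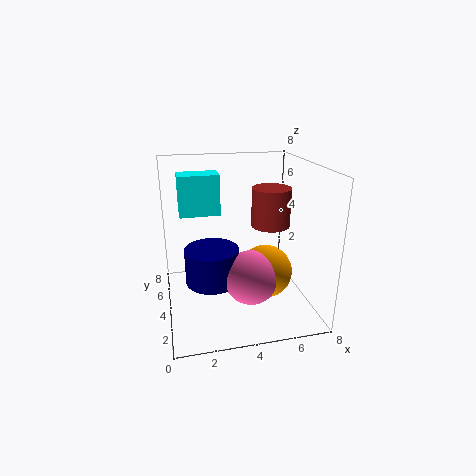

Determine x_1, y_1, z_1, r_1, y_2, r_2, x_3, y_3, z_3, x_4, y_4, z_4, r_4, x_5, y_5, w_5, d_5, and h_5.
x_1 = 2.5, y_1 = 4, z_1 = 1.5, r_1 = 1.5, y_2 = 3.5, r_2 = 1.5, x_3 = 4.5, y_3 = 3, z_3 = 2, x_4 = 5.5, y_4 = 3, z_4 = 5, r_4 = 1, x_5 = 1, y_5 = 6.5, w_5 = 2.5, d_5 = 1.5, h_5 = 2.5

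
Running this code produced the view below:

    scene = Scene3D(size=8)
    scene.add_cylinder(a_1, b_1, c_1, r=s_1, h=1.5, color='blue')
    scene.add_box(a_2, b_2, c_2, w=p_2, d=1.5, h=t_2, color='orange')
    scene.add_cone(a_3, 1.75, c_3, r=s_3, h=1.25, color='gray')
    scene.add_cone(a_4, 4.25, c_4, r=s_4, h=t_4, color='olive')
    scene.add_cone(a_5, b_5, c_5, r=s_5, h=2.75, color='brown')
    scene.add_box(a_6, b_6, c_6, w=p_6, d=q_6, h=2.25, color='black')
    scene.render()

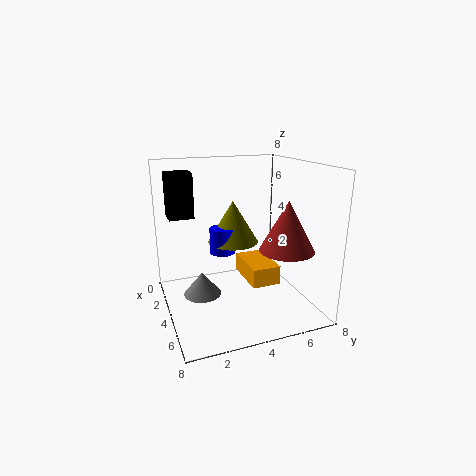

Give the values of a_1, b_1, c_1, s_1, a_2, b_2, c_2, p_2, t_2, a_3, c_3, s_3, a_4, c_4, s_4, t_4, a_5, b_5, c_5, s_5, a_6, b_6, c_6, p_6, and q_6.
a_1 = 2.75; b_1 = 3.5; c_1 = 2.75; s_1 = 0.75; a_2 = 3.75; b_2 = 4; c_2 = 2; p_2 = 2.5; t_2 = 1; a_3 = 4.5; c_3 = 1.25; s_3 = 1; a_4 = 2.5; c_4 = 3.25; s_4 = 1.5; t_4 = 2.5; a_5 = 5.5; b_5 = 6.25; c_5 = 3.5; s_5 = 1.5; a_6 = 3.25; b_6 = 0.25; c_6 = 5.5; p_6 = 1.25; q_6 = 1.25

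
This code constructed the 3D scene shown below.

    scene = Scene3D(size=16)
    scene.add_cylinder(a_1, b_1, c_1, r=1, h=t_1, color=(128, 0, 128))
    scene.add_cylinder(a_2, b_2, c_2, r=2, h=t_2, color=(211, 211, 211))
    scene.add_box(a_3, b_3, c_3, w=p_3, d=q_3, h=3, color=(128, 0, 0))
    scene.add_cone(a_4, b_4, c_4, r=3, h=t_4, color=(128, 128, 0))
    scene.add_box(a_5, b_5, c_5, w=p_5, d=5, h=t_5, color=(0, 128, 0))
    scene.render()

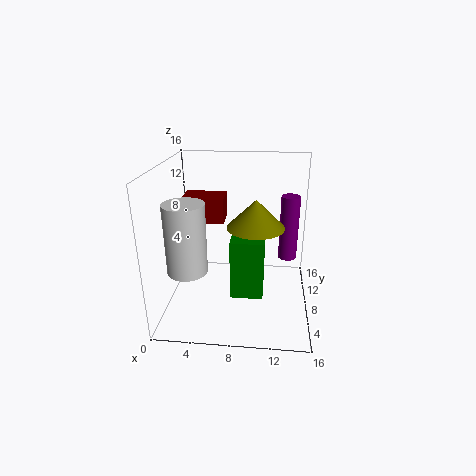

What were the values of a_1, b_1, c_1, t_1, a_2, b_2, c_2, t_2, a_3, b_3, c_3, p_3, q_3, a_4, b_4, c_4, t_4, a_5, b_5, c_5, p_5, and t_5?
a_1 = 13.5, b_1 = 8, c_1 = 6, t_1 = 7, a_2 = 3.5, b_2 = 3, c_2 = 6.5, t_2 = 7, a_3 = 1, b_3 = 10.5, c_3 = 8.5, p_3 = 5, q_3 = 3.5, a_4 = 10, b_4 = 6.5, c_4 = 10, t_4 = 3, a_5 = 7.5, b_5 = 4.5, c_5 = 2.5, p_5 = 3.5, t_5 = 6.5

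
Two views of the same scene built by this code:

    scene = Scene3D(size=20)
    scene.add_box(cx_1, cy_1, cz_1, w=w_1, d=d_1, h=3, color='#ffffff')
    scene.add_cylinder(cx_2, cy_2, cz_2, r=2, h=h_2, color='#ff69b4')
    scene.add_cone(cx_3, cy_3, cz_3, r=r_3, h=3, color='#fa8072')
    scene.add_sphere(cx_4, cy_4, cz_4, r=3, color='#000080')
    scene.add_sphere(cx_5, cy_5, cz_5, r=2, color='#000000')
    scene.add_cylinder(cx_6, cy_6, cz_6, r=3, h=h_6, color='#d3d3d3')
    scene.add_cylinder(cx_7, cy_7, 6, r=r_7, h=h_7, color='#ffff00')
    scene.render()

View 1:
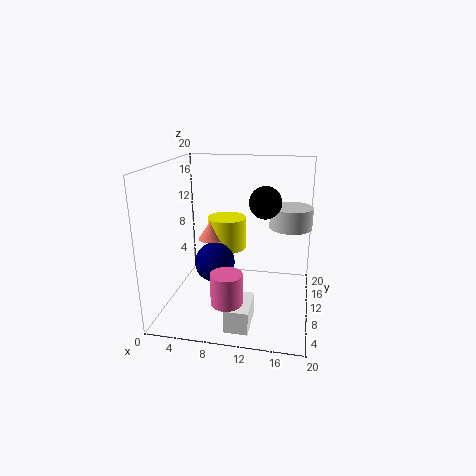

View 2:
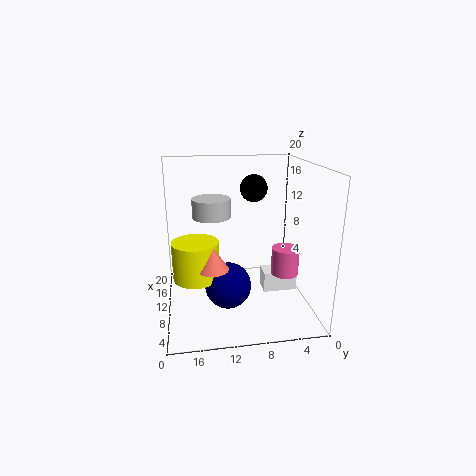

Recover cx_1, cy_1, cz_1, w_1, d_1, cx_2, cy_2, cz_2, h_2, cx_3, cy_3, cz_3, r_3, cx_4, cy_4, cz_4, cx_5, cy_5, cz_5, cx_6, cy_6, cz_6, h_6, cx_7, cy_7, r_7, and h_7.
cx_1 = 10
cy_1 = 1
cz_1 = 1
w_1 = 3
d_1 = 5
cx_2 = 10
cy_2 = 3
cz_2 = 4
h_2 = 4
cx_3 = 5
cy_3 = 14
cz_3 = 8
r_3 = 2
cx_4 = 6
cy_4 = 12
cz_4 = 5
cx_5 = 14
cy_5 = 7
cz_5 = 16
cx_6 = 17
cy_6 = 13
cz_6 = 11
h_6 = 3
cx_7 = 7
cy_7 = 16
r_7 = 3
h_7 = 5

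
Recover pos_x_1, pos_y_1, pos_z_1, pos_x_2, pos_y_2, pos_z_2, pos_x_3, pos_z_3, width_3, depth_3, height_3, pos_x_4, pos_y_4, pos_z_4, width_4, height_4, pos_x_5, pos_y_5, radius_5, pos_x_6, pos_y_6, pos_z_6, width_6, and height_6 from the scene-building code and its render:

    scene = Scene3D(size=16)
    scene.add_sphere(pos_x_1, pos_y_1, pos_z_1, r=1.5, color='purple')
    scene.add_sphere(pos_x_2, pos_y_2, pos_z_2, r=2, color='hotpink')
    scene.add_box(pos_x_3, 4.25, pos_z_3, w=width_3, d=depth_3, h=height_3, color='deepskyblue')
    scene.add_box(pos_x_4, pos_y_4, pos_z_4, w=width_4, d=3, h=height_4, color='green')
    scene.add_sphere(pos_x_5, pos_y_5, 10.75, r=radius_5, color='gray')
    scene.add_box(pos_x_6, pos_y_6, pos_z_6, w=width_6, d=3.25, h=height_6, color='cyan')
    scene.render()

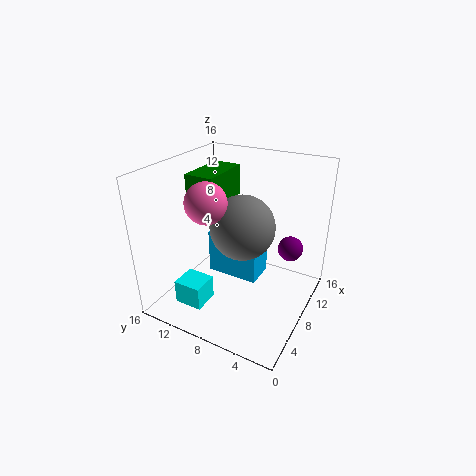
pos_x_1 = 13; pos_y_1 = 3.5; pos_z_1 = 5.25; pos_x_2 = 3.25; pos_y_2 = 8.75; pos_z_2 = 13.75; pos_x_3 = 4.5; pos_z_3 = 5.5; width_3 = 3; depth_3 = 5.25; height_3 = 4.5; pos_x_4 = 4.25; pos_y_4 = 8.75; pos_z_4 = 12.5; width_4 = 5.5; height_4 = 3.25; pos_x_5 = 5.75; pos_y_5 = 6.25; radius_5 = 3.25; pos_x_6 = 3; pos_y_6 = 10.25; pos_z_6 = 0.5; width_6 = 3; height_6 = 2.75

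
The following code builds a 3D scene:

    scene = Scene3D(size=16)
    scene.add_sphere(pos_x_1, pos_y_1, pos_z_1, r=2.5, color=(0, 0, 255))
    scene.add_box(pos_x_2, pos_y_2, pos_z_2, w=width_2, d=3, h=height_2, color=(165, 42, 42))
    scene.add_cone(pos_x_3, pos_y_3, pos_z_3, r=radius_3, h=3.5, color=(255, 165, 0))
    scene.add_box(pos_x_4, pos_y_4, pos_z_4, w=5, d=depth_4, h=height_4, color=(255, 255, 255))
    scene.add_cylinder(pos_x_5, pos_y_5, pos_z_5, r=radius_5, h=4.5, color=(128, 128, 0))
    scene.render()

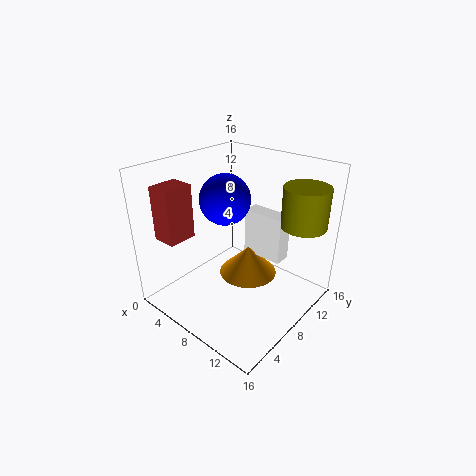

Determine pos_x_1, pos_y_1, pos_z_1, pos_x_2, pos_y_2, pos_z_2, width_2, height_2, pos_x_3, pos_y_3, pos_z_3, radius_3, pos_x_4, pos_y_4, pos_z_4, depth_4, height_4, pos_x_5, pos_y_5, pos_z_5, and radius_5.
pos_x_1 = 8.5, pos_y_1 = 5.5, pos_z_1 = 13.5, pos_x_2 = 3.5, pos_y_2 = 0.5, pos_z_2 = 9.5, width_2 = 2.5, height_2 = 5.5, pos_x_3 = 7.5, pos_y_3 = 10.5, pos_z_3 = 2, radius_3 = 3.5, pos_x_4 = 6.5, pos_y_4 = 11, pos_z_4 = 4.5, depth_4 = 2, height_4 = 5.5, pos_x_5 = 13.5, pos_y_5 = 12.5, pos_z_5 = 9.5, radius_5 = 2.5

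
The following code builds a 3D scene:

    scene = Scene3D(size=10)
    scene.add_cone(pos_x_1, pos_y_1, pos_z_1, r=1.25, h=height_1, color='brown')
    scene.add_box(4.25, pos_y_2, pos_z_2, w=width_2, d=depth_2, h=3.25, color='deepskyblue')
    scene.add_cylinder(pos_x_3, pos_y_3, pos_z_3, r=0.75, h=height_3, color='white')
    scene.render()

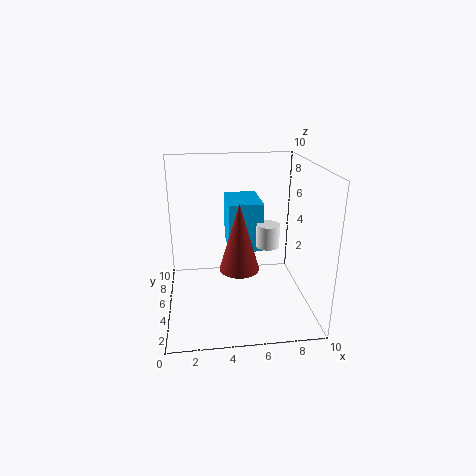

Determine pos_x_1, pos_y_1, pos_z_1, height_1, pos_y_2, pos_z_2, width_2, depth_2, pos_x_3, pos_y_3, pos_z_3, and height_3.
pos_x_1 = 4.75; pos_y_1 = 2.5; pos_z_1 = 4; height_1 = 4.25; pos_y_2 = 3.75; pos_z_2 = 4.5; width_2 = 2.25; depth_2 = 3.25; pos_x_3 = 6.75; pos_y_3 = 3.5; pos_z_3 = 5; height_3 = 1.5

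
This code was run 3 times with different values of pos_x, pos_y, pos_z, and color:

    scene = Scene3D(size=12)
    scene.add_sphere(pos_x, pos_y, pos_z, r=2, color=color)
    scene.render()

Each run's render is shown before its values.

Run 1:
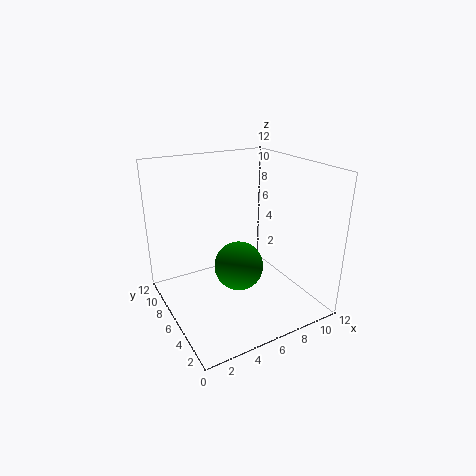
pos_x = 5.5
pos_y = 5
pos_z = 4
color = 'green'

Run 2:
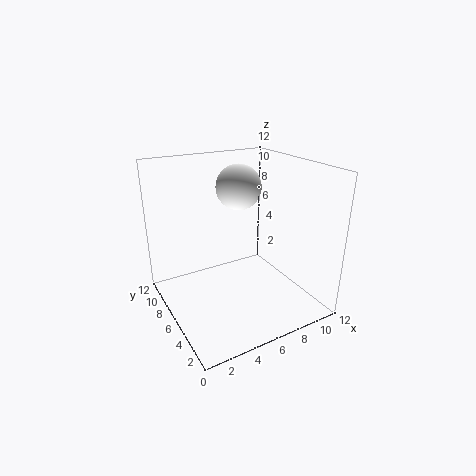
pos_x = 7.5
pos_y = 8.5
pos_z = 9.5
color = 'white'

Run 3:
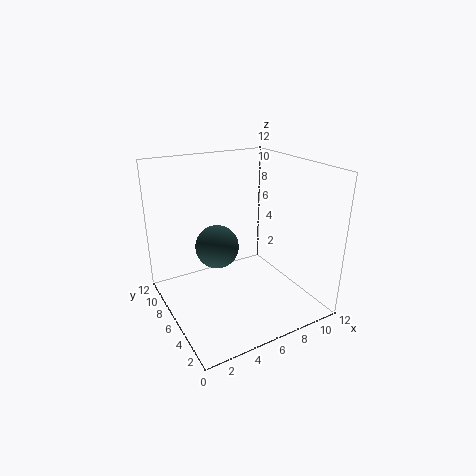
pos_x = 5.5
pos_y = 9
pos_z = 4
color = 'darkslategray'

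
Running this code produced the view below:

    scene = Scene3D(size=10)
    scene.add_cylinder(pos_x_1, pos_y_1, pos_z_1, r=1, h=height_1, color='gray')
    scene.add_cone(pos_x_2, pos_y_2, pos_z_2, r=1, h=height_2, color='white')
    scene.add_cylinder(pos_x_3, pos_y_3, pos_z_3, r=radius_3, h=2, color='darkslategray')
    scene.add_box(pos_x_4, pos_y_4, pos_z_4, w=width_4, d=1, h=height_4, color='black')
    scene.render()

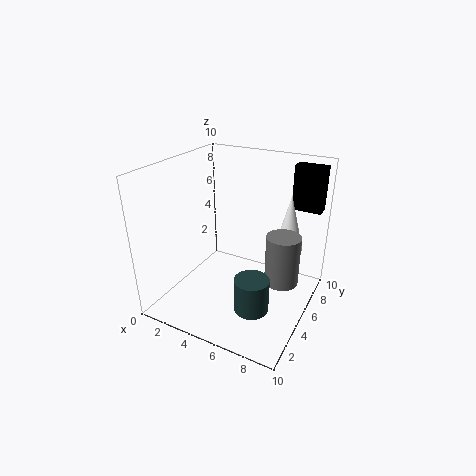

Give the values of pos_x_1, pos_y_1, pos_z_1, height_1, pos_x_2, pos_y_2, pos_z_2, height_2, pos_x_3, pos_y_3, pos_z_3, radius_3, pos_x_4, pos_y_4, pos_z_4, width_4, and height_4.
pos_x_1 = 9
pos_y_1 = 3
pos_z_1 = 4
height_1 = 3
pos_x_2 = 8
pos_y_2 = 7
pos_z_2 = 4
height_2 = 4
pos_x_3 = 8
pos_y_3 = 1
pos_z_3 = 3
radius_3 = 1
pos_x_4 = 8
pos_y_4 = 7
pos_z_4 = 7
width_4 = 2
height_4 = 3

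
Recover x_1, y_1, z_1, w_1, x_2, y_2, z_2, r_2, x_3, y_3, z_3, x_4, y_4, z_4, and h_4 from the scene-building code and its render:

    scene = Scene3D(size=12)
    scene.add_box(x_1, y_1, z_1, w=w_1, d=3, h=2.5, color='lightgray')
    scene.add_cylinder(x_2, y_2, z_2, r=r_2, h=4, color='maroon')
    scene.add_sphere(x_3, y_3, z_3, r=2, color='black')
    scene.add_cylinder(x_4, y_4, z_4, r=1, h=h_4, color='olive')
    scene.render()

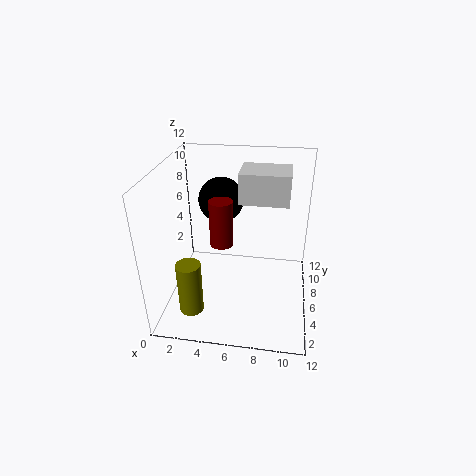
x_1 = 6
y_1 = 6
z_1 = 9
w_1 = 4
x_2 = 4.5
y_2 = 6.5
z_2 = 5
r_2 = 1
x_3 = 4
y_3 = 9
z_3 = 8
x_4 = 2.5
y_4 = 3
z_4 = 0.5
h_4 = 4.5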